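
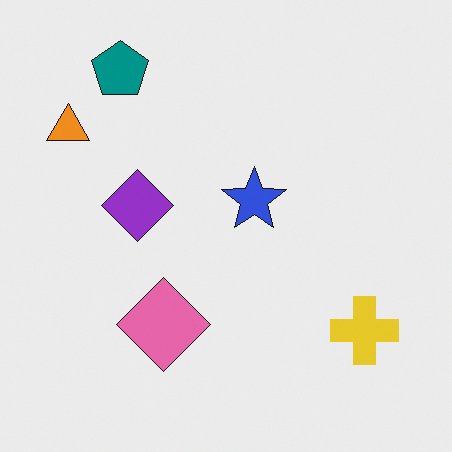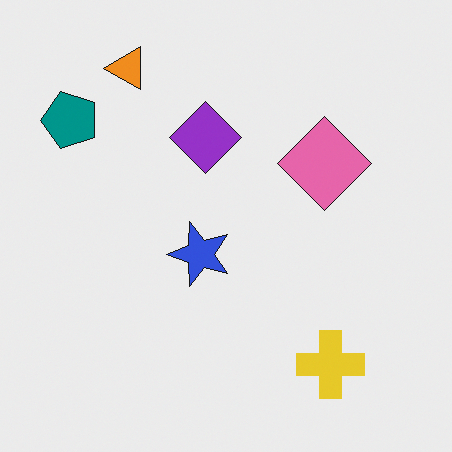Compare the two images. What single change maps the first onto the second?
The second image is the first transposed (reflected across the top-left ↔ bottom-right diagonal).

Shapes have swapped their row and column positions — what was in the top-right is now in the bottom-left — a diagonal reflection.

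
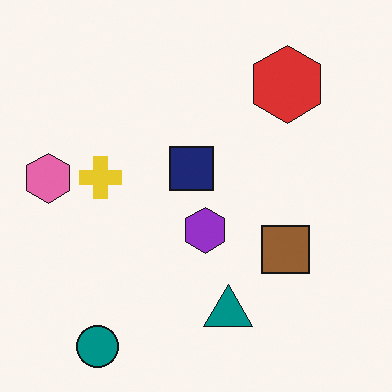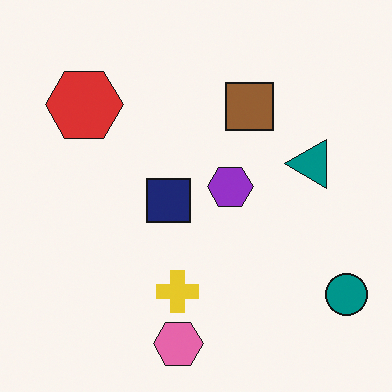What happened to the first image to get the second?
This is the original image rotated 90° counter-clockwise.

The teal circle sits in the bottom-left of the first image and the bottom-right of the second — consistent with a whole-image 90° counter-clockwise rotation.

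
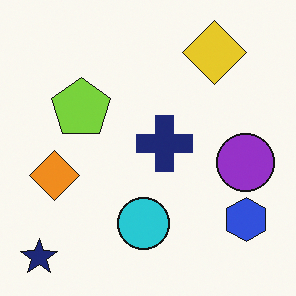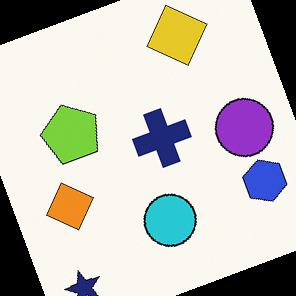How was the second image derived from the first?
The transformation is: rotated counter-clockwise by a moderate amount.

Every shape is tilted by the same angle and the image corners show triangular fill wedges — a whole-image rotation by a non-right angle.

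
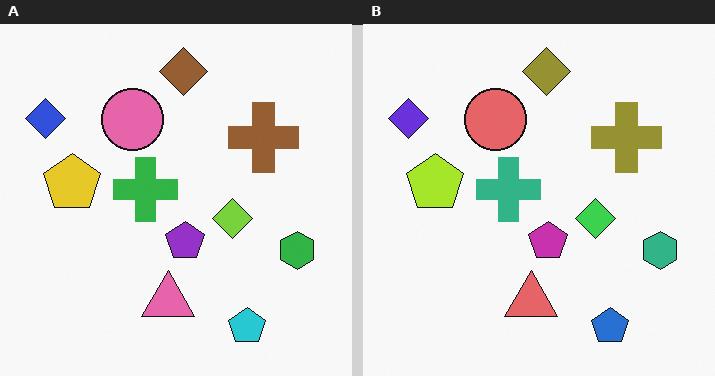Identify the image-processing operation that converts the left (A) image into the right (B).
This is the original image hue-shifted slightly.

Every shape's color has rotated by the same amount around the hue wheel — a uniform hue shift.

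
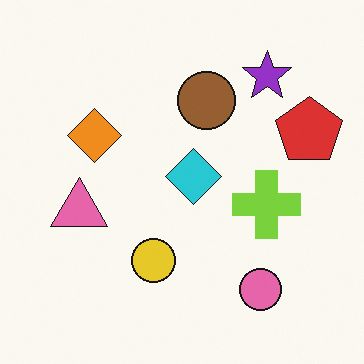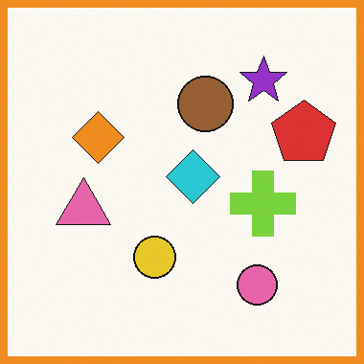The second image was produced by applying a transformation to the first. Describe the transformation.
Framed with a orange border.

A solid orange frame runs around the edge of the second image, with the content slightly shrunk inside it.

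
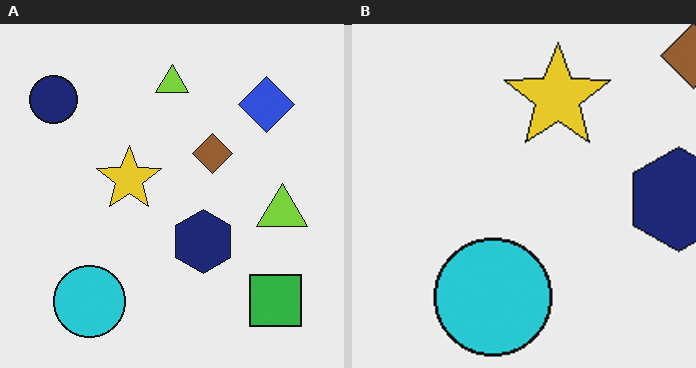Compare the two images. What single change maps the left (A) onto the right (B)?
It was cropped tightly and scaled back up.

The visible shapes are larger and the field of view is narrower; shapes near the original edges may be partly or wholly outside the frame — a crop-and-rescale.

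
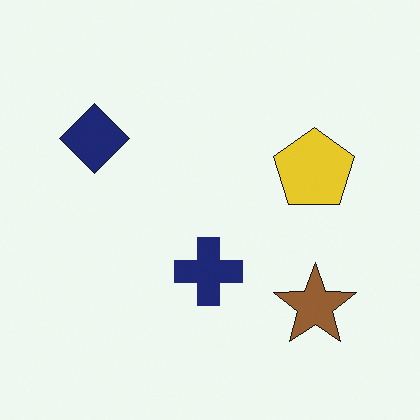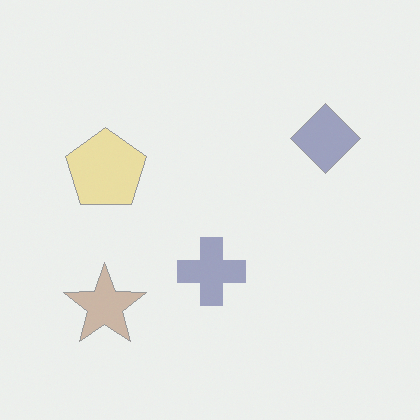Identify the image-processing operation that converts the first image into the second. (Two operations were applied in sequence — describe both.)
The second image is the first flipped horizontally (left ↔ right), then washed out (contrast reduced).

The navy diamond is in the top-left of the first image and the top-right of the second — shapes on opposite sides of the vertical midline have swapped in a mirror flip. Tones are pushed toward mid-grey across the whole image — a global contrast change.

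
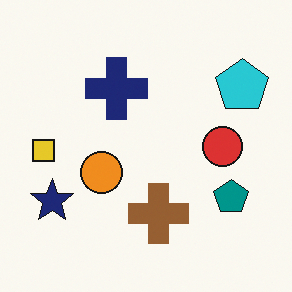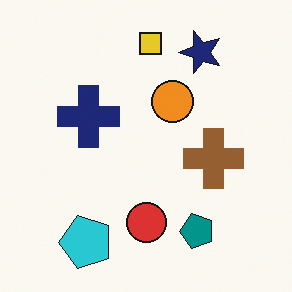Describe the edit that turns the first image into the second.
Transposed (reflected across the top-left ↔ bottom-right diagonal).

Shapes have swapped their row and column positions — what was in the top-right is now in the bottom-left — a diagonal reflection.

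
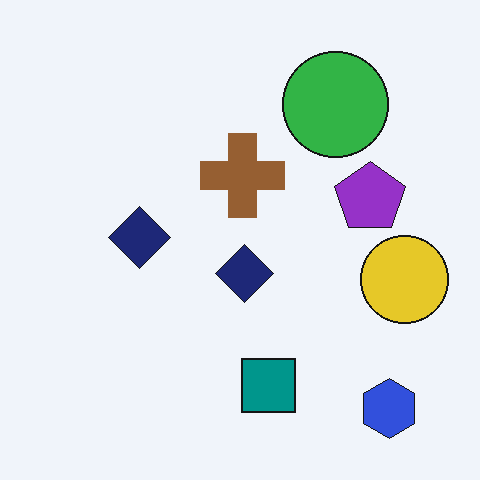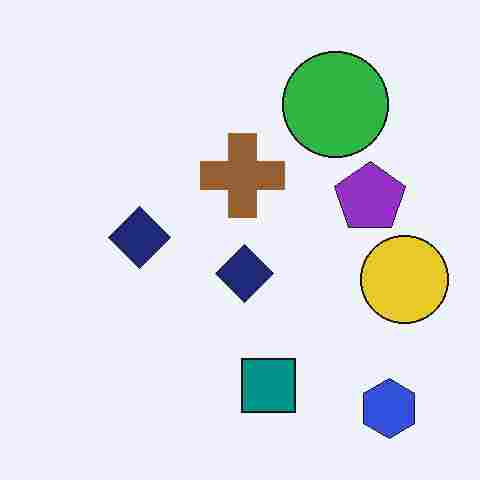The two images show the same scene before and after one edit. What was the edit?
The second image is the first heavily JPEG-compressed with obvious blocking artifacts.

Blocky 8×8 compression artifacts appear around shape edges and the flat background shows ringing — characteristic JPEG degradation.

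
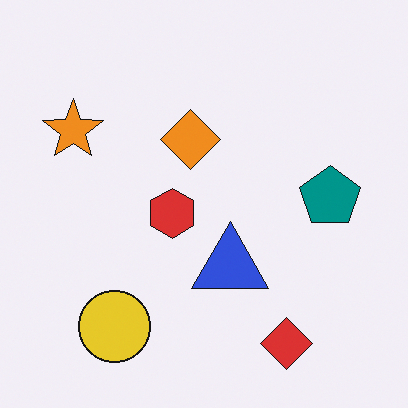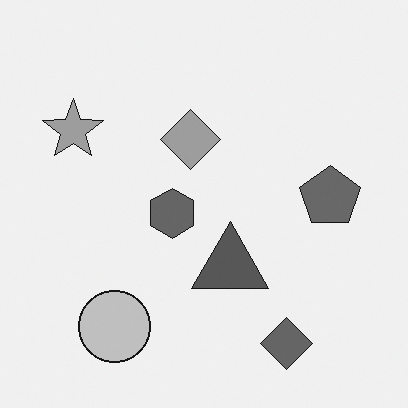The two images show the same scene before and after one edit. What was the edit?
The second image is the first converted to grayscale.

All color is removed — every shape is now a shade of grey.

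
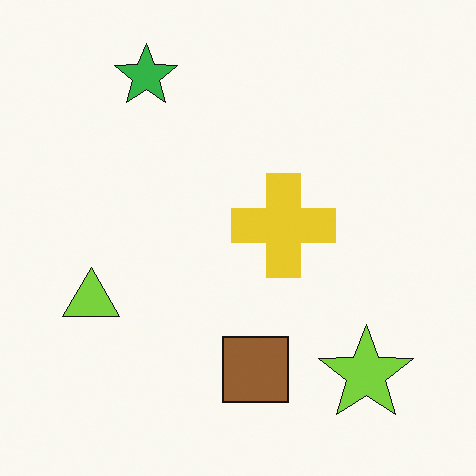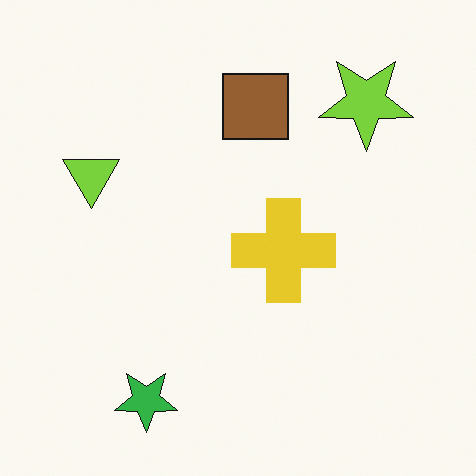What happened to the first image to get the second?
The transformation is: flipped vertically (top ↔ bottom).

The green star is in the top-left of the first image and the bottom-left of the second — shapes on opposite sides of the horizontal midline have swapped in a mirror flip.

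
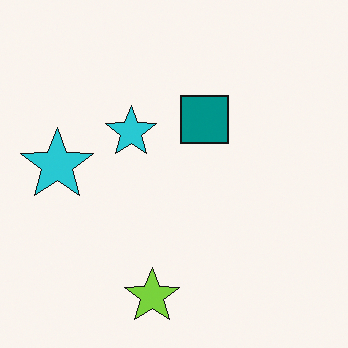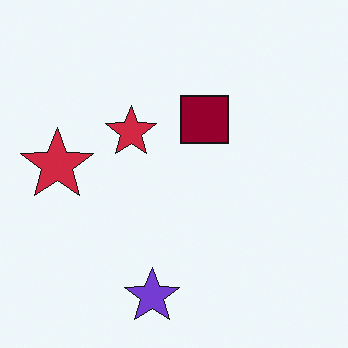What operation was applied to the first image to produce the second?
It was hue-shifted through roughly half the color wheel.

Every shape's color has rotated by the same amount around the hue wheel — a uniform hue shift.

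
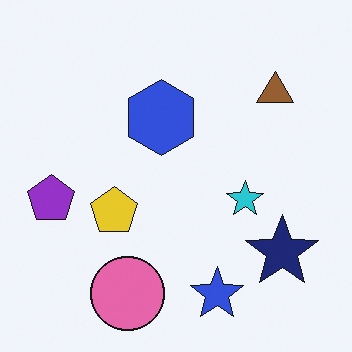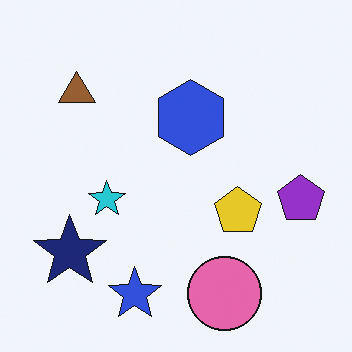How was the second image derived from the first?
The second image is the first flipped horizontally (left ↔ right).

The purple pentagon is in the left of the first image and the right of the second — shapes on opposite sides of the vertical midline have swapped in a mirror flip.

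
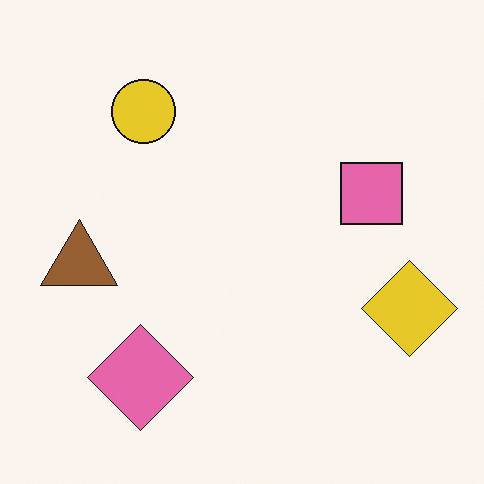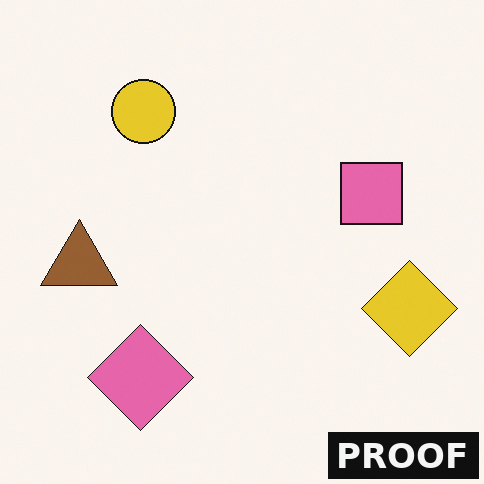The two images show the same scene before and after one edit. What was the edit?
Watermarked with the text "PROOF" in the lower-right corner.

A dark label reading "PROOF" appears in the lower-right corner.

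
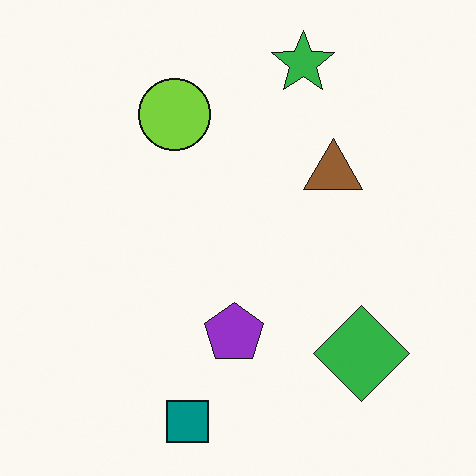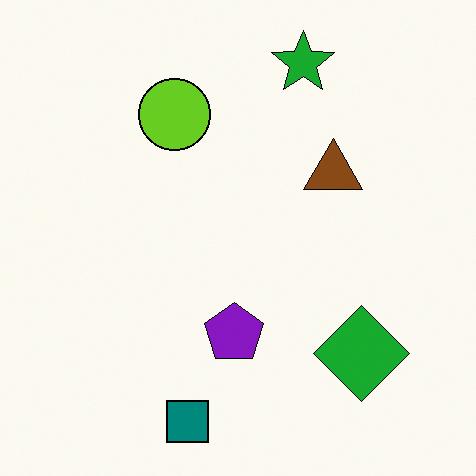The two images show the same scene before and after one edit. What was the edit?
It was given slightly increased contrast.

Tones are pushed away from mid-grey across the whole image — a global contrast change.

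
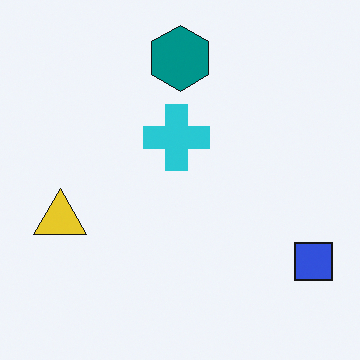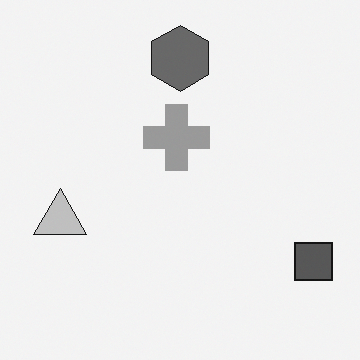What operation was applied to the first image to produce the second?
The transformation is: converted to grayscale.

All color is removed — every shape is now a shade of grey.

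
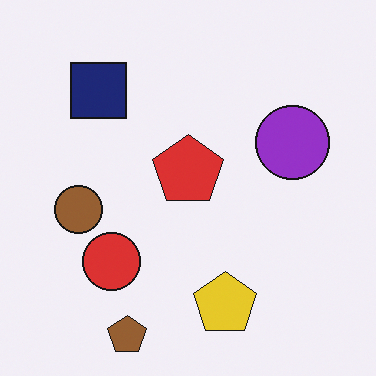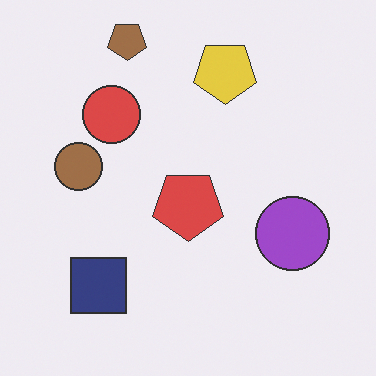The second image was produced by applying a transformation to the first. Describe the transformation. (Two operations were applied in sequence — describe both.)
Flipped vertically (top ↔ bottom), then given slightly reduced contrast.

The brown pentagon is in the bottom of the first image and the top of the second — shapes on opposite sides of the horizontal midline have swapped in a mirror flip. Tones are pushed toward mid-grey across the whole image — a global contrast change.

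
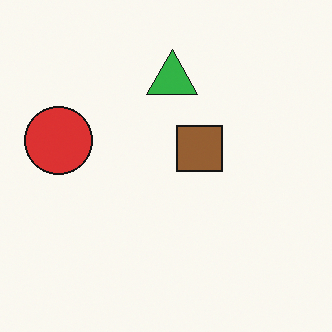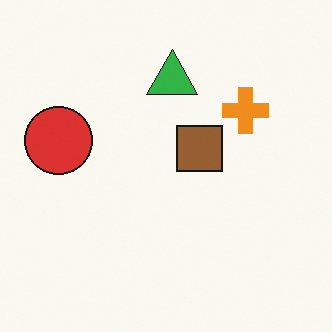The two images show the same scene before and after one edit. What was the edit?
It was overlaid with an additional orange cross.

An orange cross appears in the second image that is absent from the first.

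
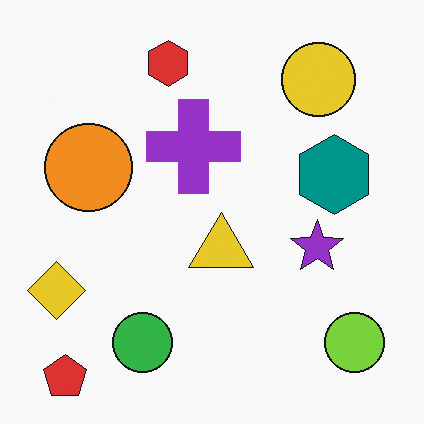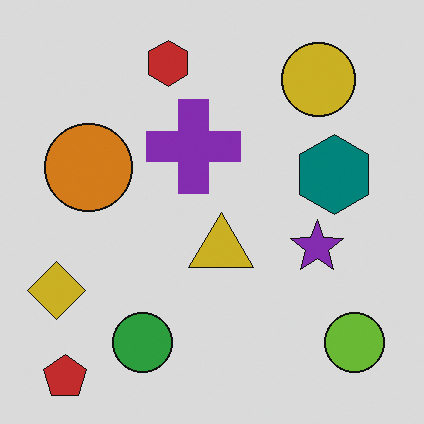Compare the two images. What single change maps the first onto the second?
Slightly darkened.

Every pixel — background and shapes alike — is uniformly darkened.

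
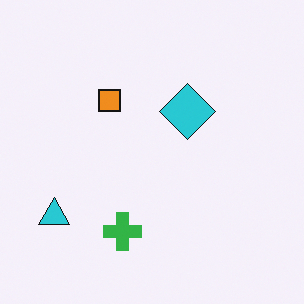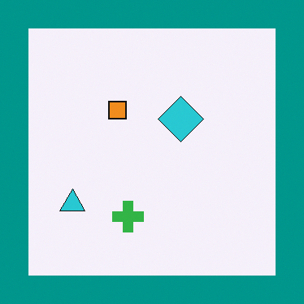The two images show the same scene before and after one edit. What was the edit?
Framed with a teal border.

A solid teal frame runs around the edge of the second image, with the content slightly shrunk inside it.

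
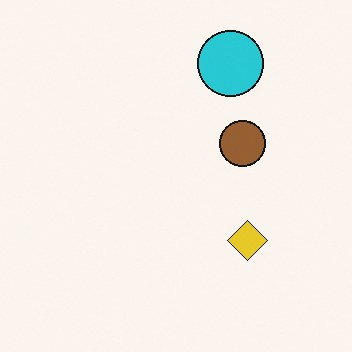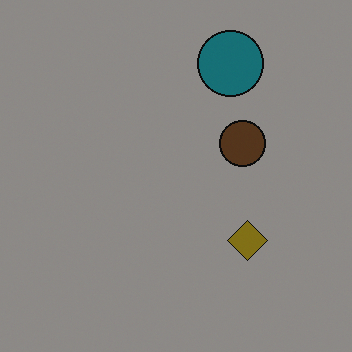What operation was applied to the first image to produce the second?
The image was darkened a lot.

Every pixel — background and shapes alike — is uniformly darkened.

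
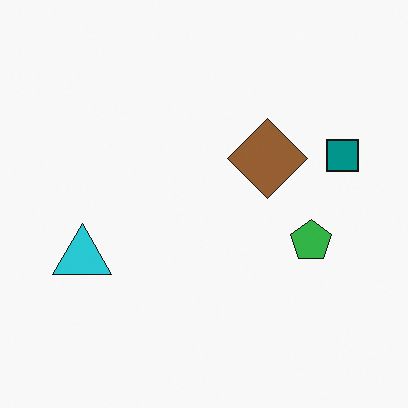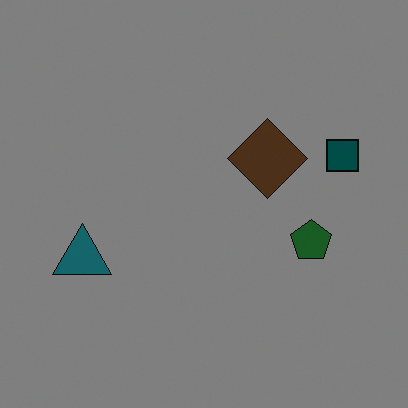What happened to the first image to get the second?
Darkened a lot.

Every pixel — background and shapes alike — is uniformly darkened.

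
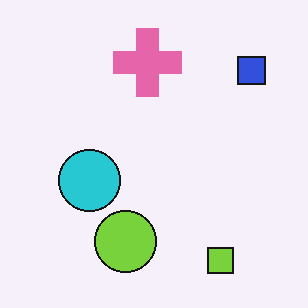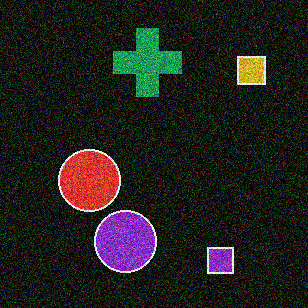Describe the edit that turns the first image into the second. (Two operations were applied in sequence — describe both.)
The second image is the first color-inverted (negative), then degraded with strong gaussian noise.

The light background has become dark and every shape's color is its complement — a photographic negative. Random speckle covers the whole image, including the flat background.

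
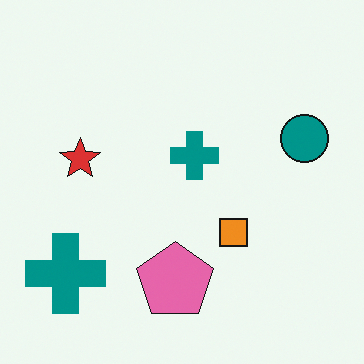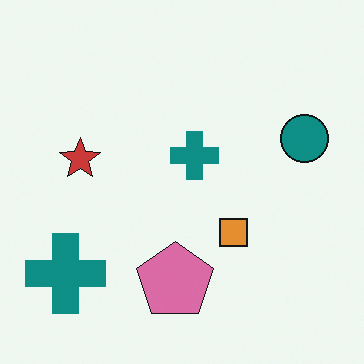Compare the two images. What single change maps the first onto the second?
The image was slightly desaturated.

All colors are more muted and greyish — a global saturation change.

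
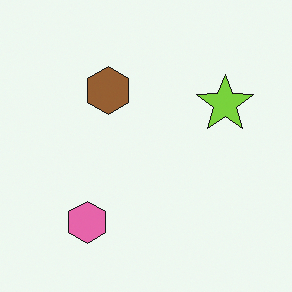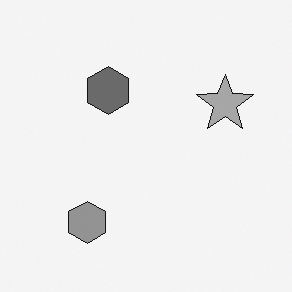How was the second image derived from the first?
The image was converted to grayscale.

All color is removed — every shape is now a shade of grey.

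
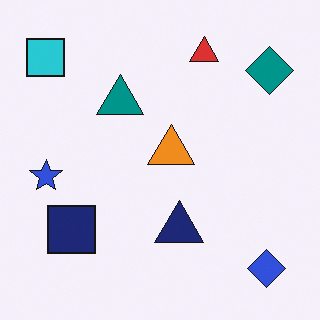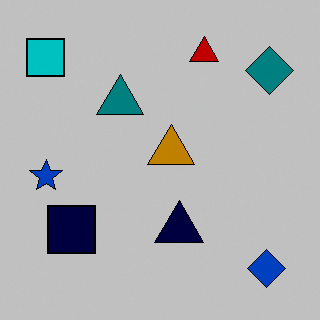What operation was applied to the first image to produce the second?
The second image is the first heavily posterized to just a handful of flat colors.

Each flat color has snapped to a coarser quantized level — most visibly, the near-white background has dropped to a flat grey.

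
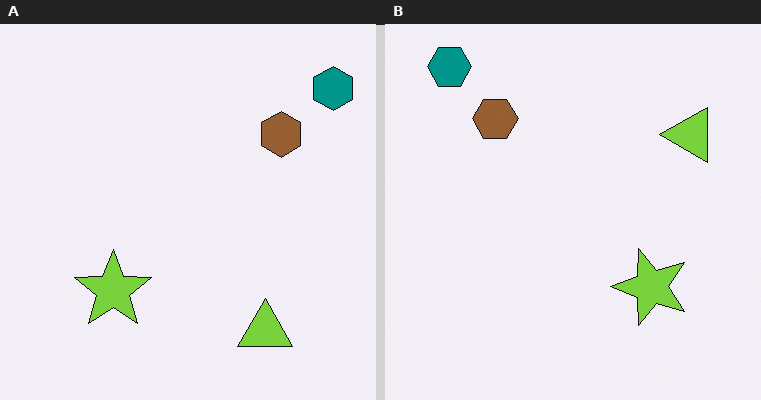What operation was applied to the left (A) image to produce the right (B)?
The transformation is: rotated 90° counter-clockwise.

The teal hexagon sits in the top-right of the left (A) image and the top-left of the right (B) — consistent with a whole-image 90° counter-clockwise rotation.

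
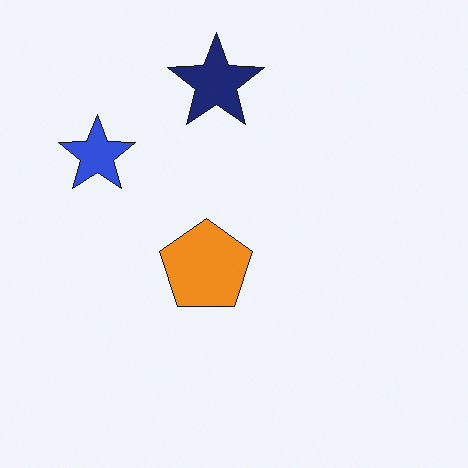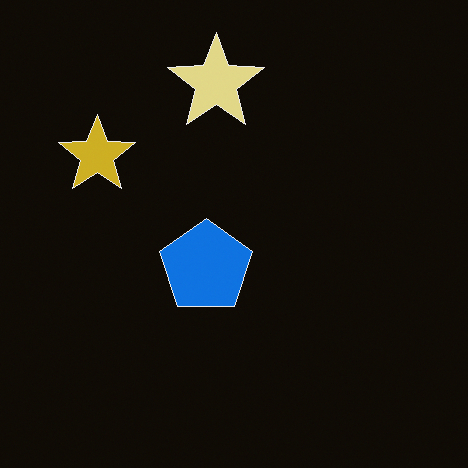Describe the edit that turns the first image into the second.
The image was color-inverted (negative).

The light background has become dark and every shape's color is its complement — a photographic negative.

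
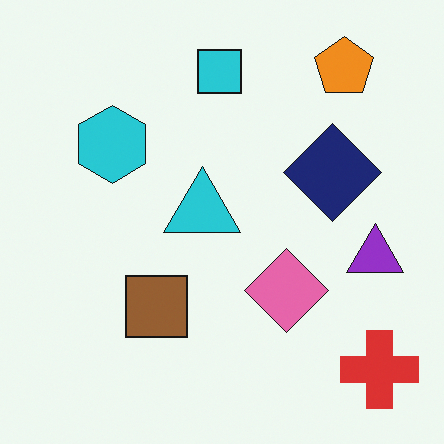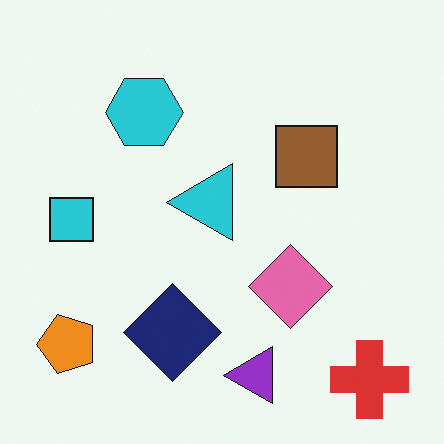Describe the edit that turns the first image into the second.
Transposed (reflected across the top-left ↔ bottom-right diagonal).

Shapes have swapped their row and column positions — what was in the top-right is now in the bottom-left — a diagonal reflection.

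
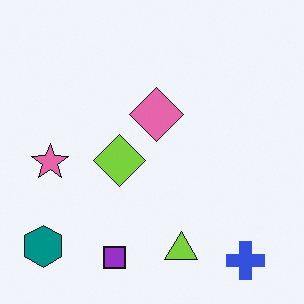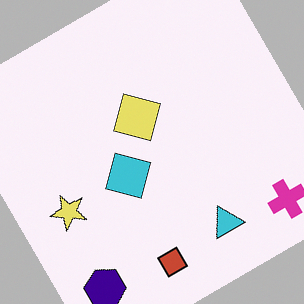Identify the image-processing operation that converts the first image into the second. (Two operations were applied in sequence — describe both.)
Hue-shifted by a moderate amount, then rotated counter-clockwise by a large amount — several tens of degrees.

Every shape's color has rotated by the same amount around the hue wheel — a uniform hue shift. Every shape is tilted by the same angle and the image corners show triangular fill wedges — a whole-image rotation by a non-right angle.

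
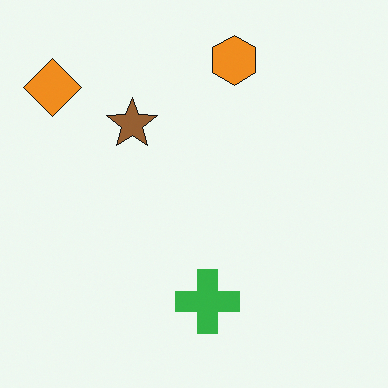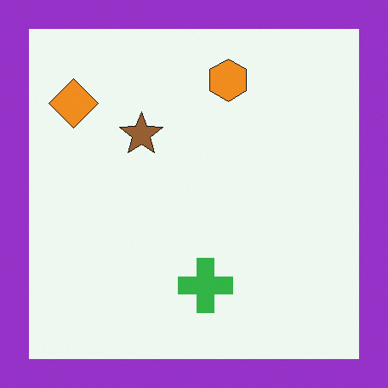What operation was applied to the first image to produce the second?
The transformation is: framed with a purple border.

A solid purple frame runs around the edge of the second image, with the content slightly shrunk inside it.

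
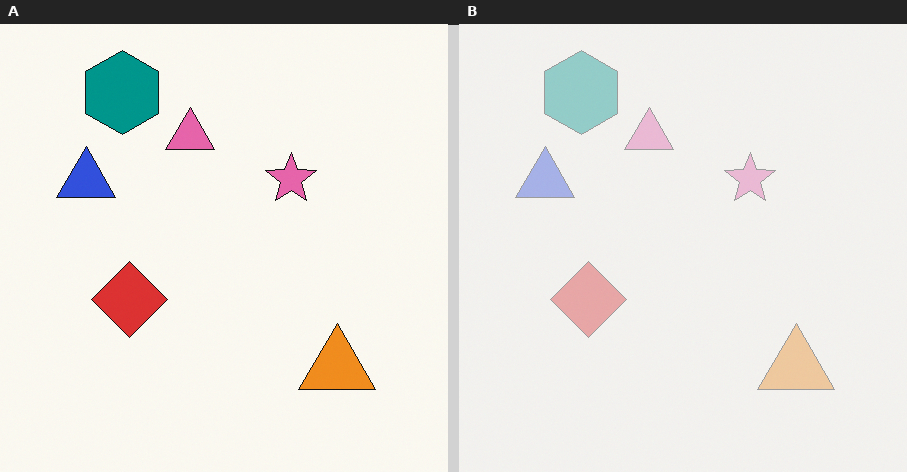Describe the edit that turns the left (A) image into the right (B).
The right (B) image is the left (A) given much lower contrast.

Tones are pushed toward mid-grey across the whole image — a global contrast change.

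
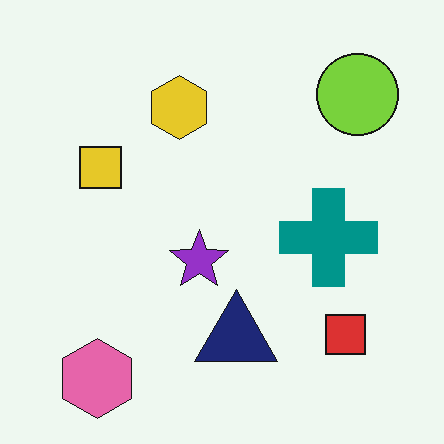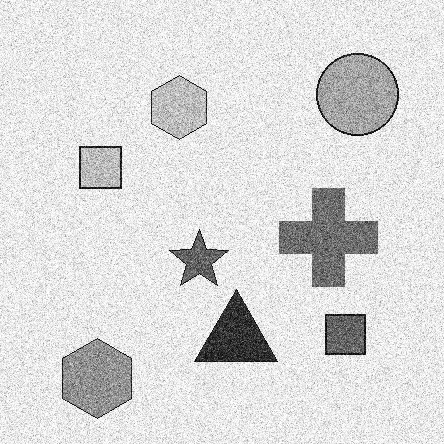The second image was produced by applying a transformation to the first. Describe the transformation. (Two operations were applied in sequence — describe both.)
This is the original image degraded with heavy additive noise, then converted to grayscale.

Random speckle covers the whole image, including the flat background. All color is removed — every shape is now a shade of grey.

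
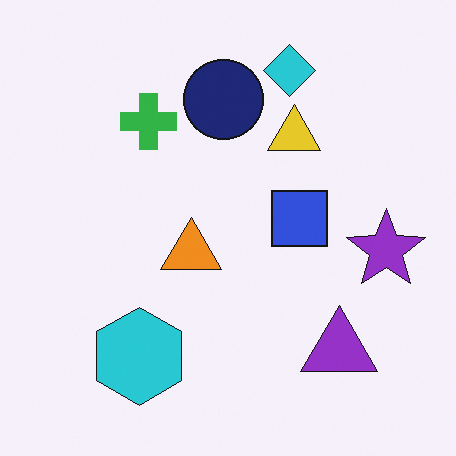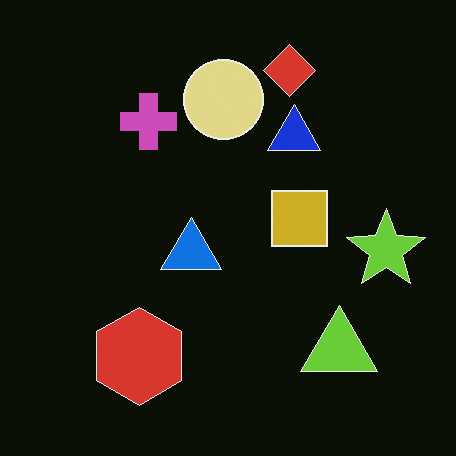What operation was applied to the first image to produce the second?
This is the original image color-inverted (negative).

The light background has become dark and every shape's color is its complement — a photographic negative.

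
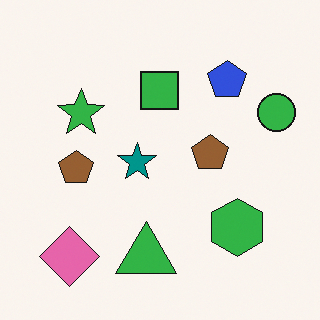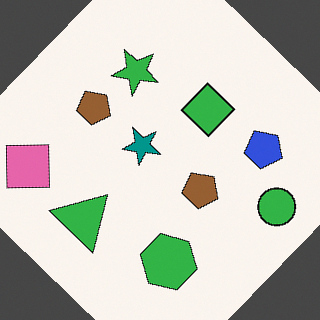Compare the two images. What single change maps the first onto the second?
It was rotated clockwise by a large amount — several tens of degrees.

Every shape is tilted by the same angle and the image corners show triangular fill wedges — a whole-image rotation by a non-right angle.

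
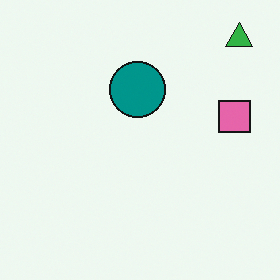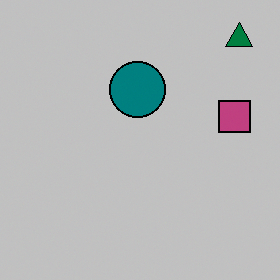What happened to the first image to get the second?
The image was aggressively posterized.

Each flat color has snapped to a coarser quantized level — most visibly, the near-white background has dropped to a flat grey.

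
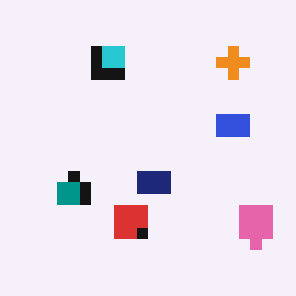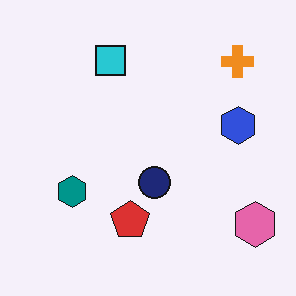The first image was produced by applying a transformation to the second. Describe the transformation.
Heavily pixelated into large blocks.

Shapes are reduced to large square blocks; fine edges and outlines are lost — a downscale-then-upscale (mosaic) effect.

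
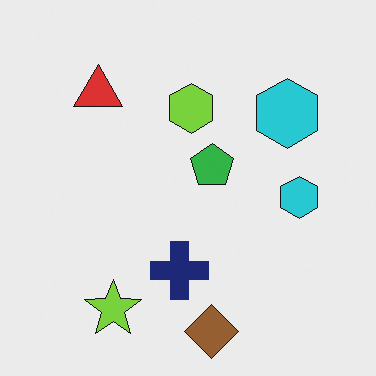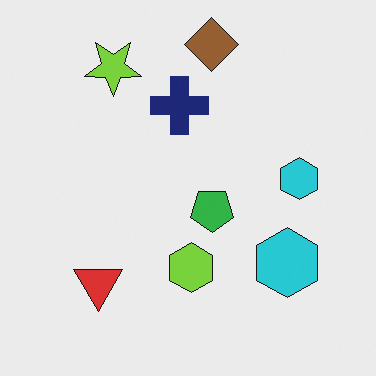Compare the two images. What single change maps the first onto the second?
This is the original image flipped vertically (top ↔ bottom).

The brown diamond is in the bottom of the first image and the top of the second — shapes on opposite sides of the horizontal midline have swapped in a mirror flip.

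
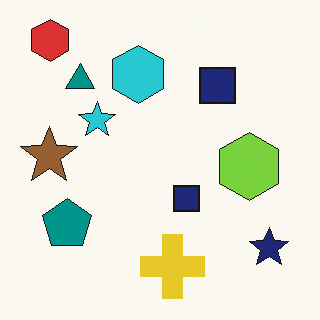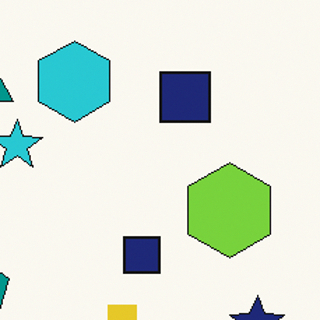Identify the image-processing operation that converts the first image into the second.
The transformation is: cropped to a modestly smaller region and rescaled.

The visible shapes are larger and the field of view is narrower; shapes near the original edges may be partly or wholly outside the frame — a crop-and-rescale.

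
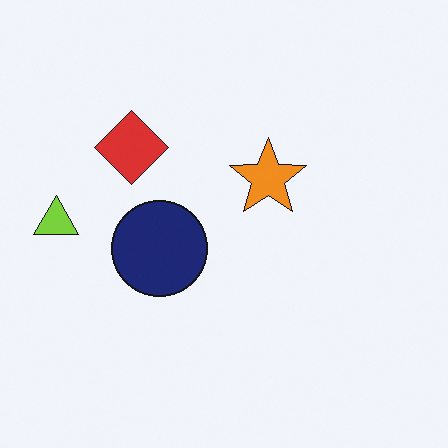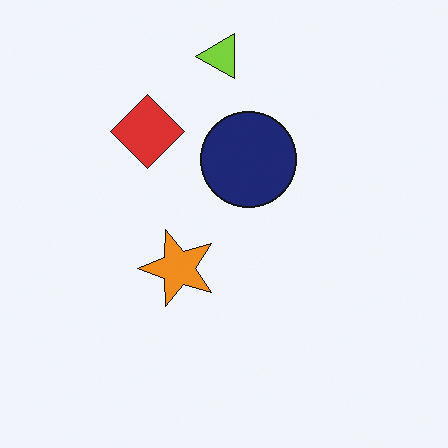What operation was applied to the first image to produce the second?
Transposed (reflected across the top-left ↔ bottom-right diagonal).

Shapes have swapped their row and column positions — what was in the top-right is now in the bottom-left — a diagonal reflection.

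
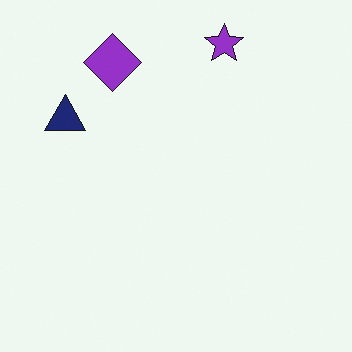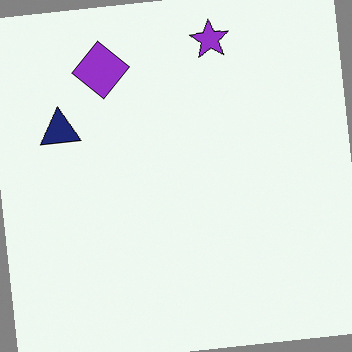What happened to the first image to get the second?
The second image is the first rotated counter-clockwise by a small amount.

Every shape is tilted by the same angle and the image corners show triangular fill wedges — a whole-image rotation by a non-right angle.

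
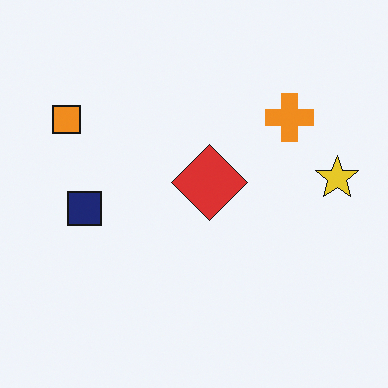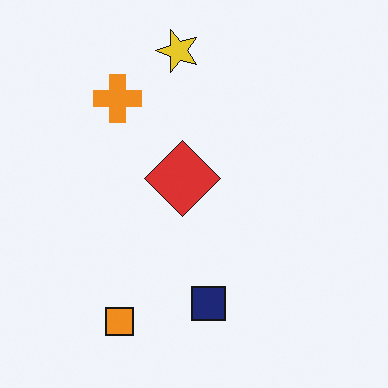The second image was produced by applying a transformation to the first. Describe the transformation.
This is the original image rotated 90° counter-clockwise.

The orange square sits in the top-left of the first image and the bottom-left of the second — consistent with a whole-image 90° counter-clockwise rotation.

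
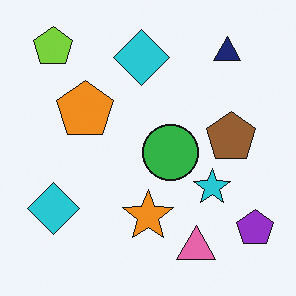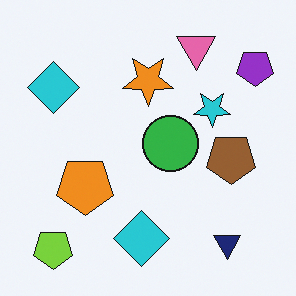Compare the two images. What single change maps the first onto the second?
The transformation is: flipped vertically (top ↔ bottom).

The lime pentagon is in the top-left of the first image and the bottom-left of the second — shapes on opposite sides of the horizontal midline have swapped in a mirror flip.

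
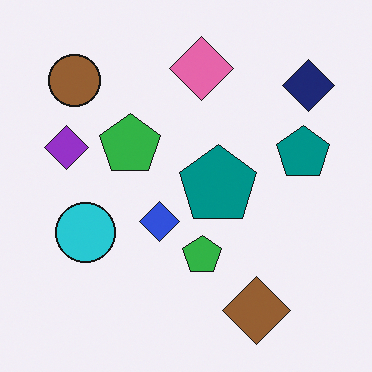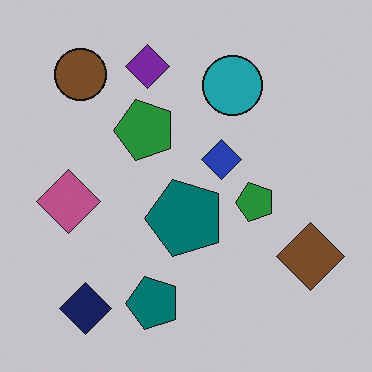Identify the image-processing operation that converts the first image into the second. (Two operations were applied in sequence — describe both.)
The second image is the first darkened a little, then transposed (reflected across the top-left ↔ bottom-right diagonal).

Every pixel — background and shapes alike — is uniformly darkened. Shapes have swapped their row and column positions — what was in the top-right is now in the bottom-left — a diagonal reflection.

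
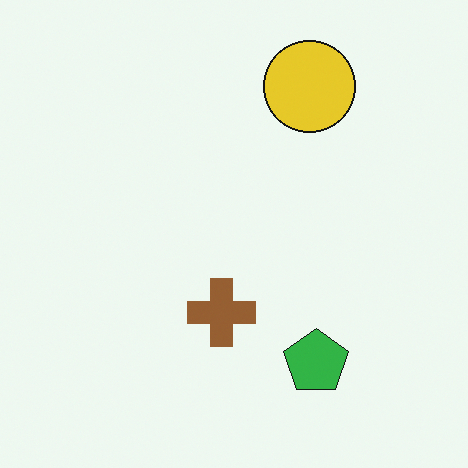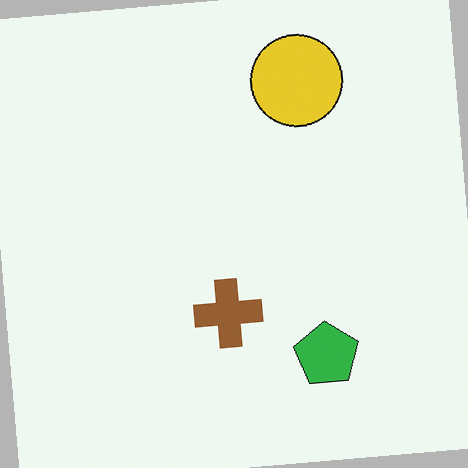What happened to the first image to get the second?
This is the original image rotated counter-clockwise by a slight angle.

Every shape is tilted by the same angle and the image corners show triangular fill wedges — a whole-image rotation by a non-right angle.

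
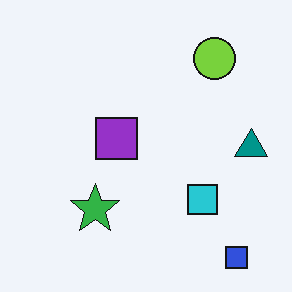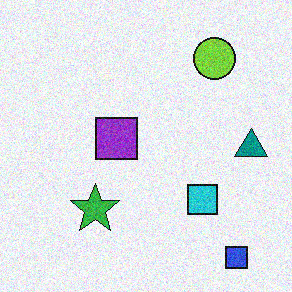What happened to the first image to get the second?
The second image is the first degraded with visible gaussian noise.

Random speckle covers the whole image, including the flat background.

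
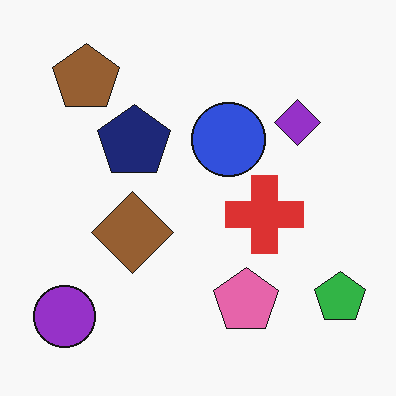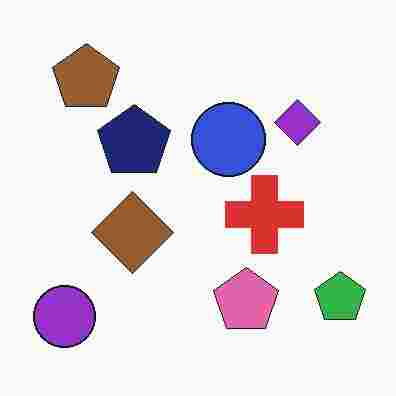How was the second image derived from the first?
It was heavily JPEG-compressed with obvious blocking artifacts.

Blocky 8×8 compression artifacts appear around shape edges and the flat background shows ringing — characteristic JPEG degradation.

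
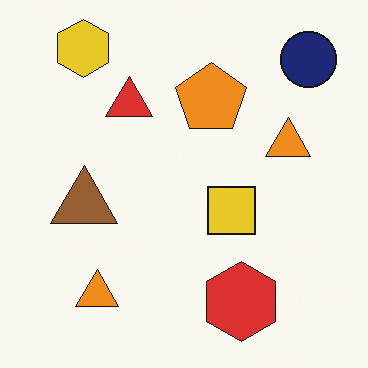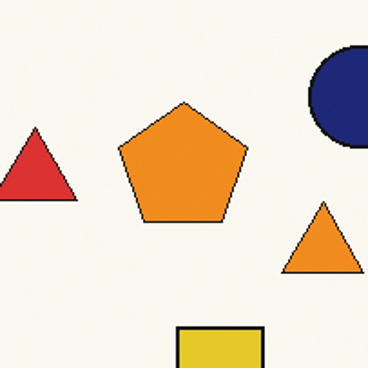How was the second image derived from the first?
Cropped tightly and scaled back up.

The visible shapes are larger and the field of view is narrower; shapes near the original edges may be partly or wholly outside the frame — a crop-and-rescale.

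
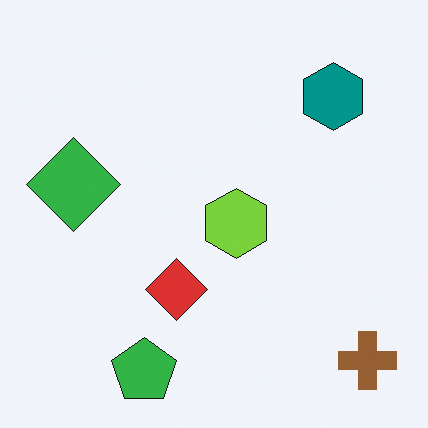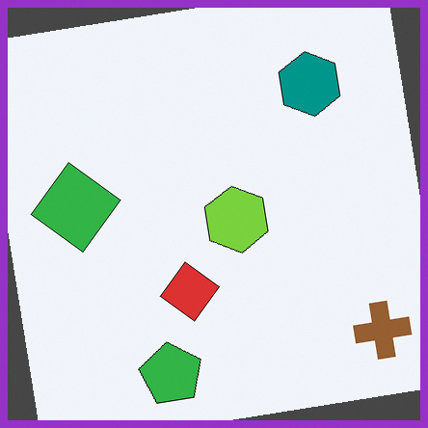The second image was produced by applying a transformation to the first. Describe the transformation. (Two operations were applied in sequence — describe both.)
Rotated counter-clockwise by a slight angle, then framed with a purple border.

Every shape is tilted by the same angle and the image corners show triangular fill wedges — a whole-image rotation by a non-right angle. A solid purple frame runs around the edge of the second image, with the content slightly shrunk inside it.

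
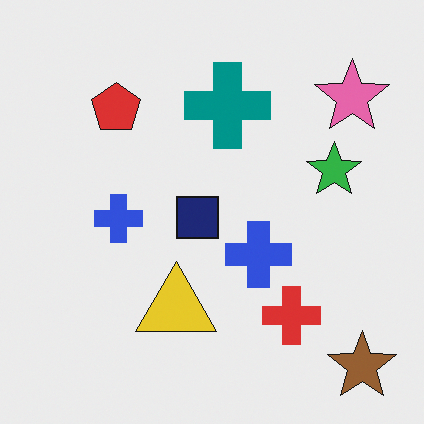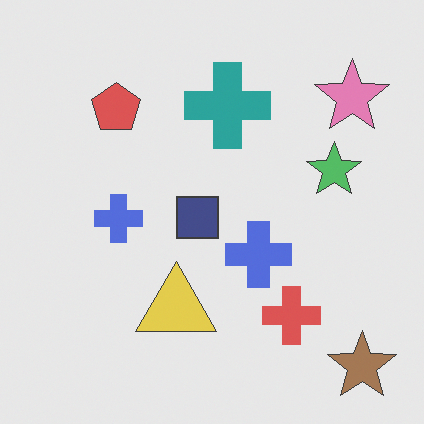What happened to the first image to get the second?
This is the original image given slightly reduced contrast.

Tones are pushed toward mid-grey across the whole image — a global contrast change.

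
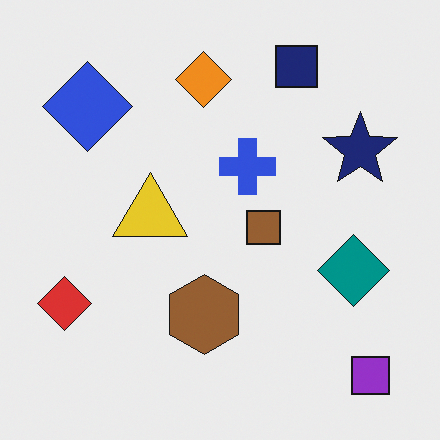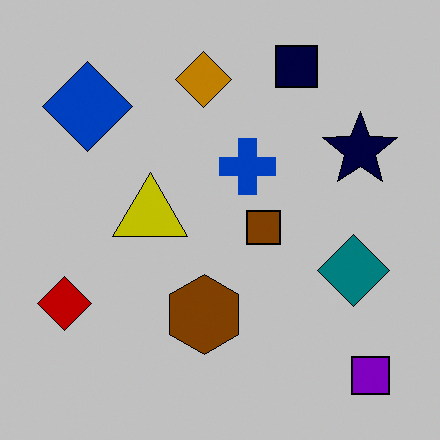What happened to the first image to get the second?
It was aggressively posterized.

Each flat color has snapped to a coarser quantized level — most visibly, the near-white background has dropped to a flat grey.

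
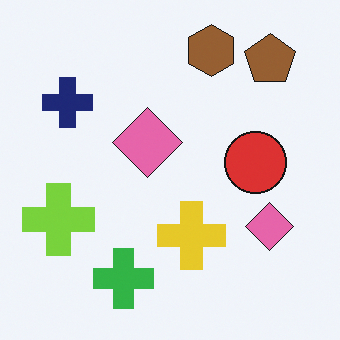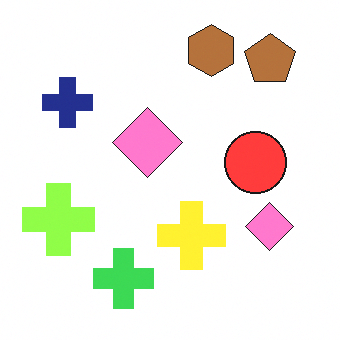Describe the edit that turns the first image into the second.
The image was slightly brightened.

Every pixel — background and shapes alike — is uniformly brightened.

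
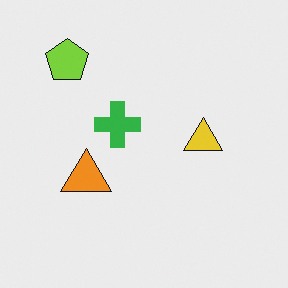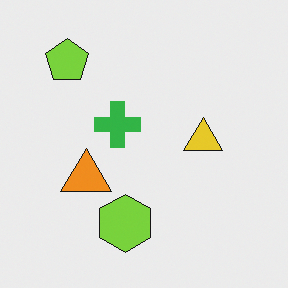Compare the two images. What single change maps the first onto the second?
Overlaid with an additional lime hexagon.

A lime hexagon appears in the second image that is absent from the first.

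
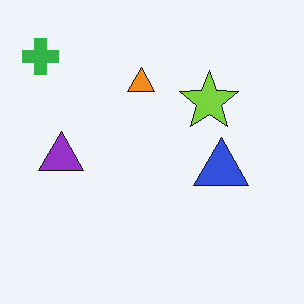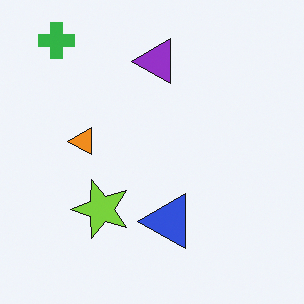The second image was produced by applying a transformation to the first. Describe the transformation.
The second image is the first transposed (reflected across the top-left ↔ bottom-right diagonal).

Shapes have swapped their row and column positions — what was in the top-right is now in the bottom-left — a diagonal reflection.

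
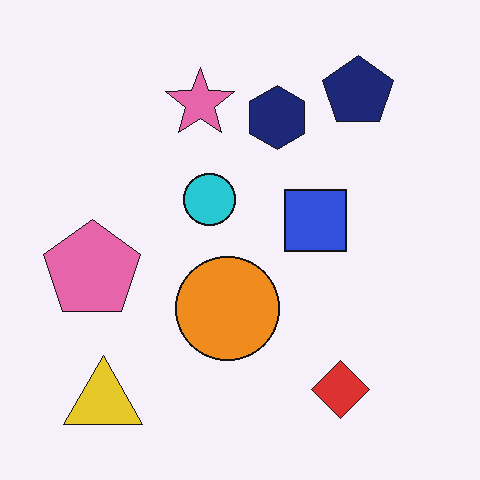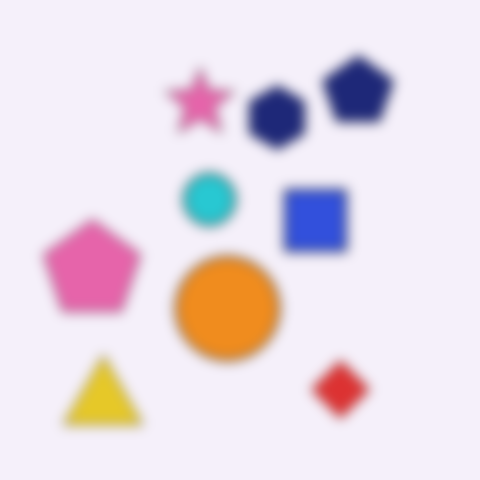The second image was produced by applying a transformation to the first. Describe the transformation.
The image was strongly gaussian-blurred.

Shape edges and outlines are uniformly softened across the whole image.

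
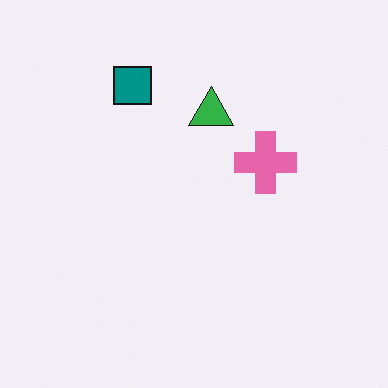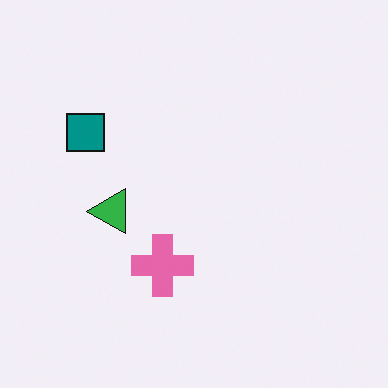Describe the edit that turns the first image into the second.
This is the original image transposed (reflected across the top-left ↔ bottom-right diagonal).

Shapes have swapped their row and column positions — what was in the top-right is now in the bottom-left — a diagonal reflection.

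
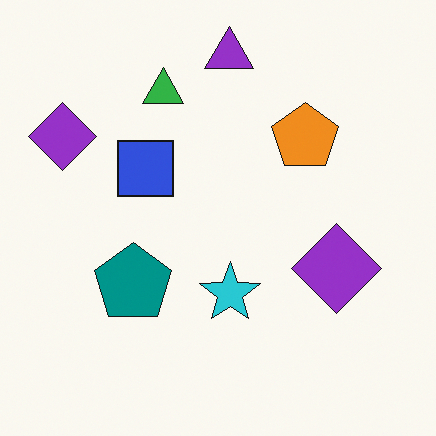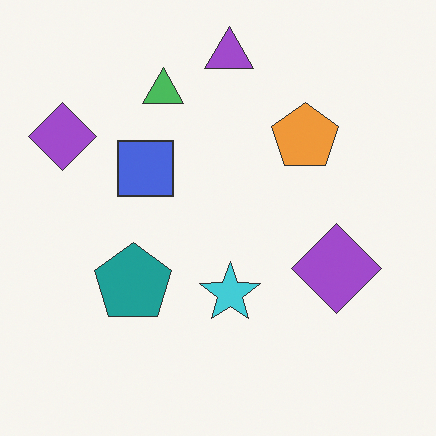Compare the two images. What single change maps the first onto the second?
It was given slightly reduced contrast.

Tones are pushed toward mid-grey across the whole image — a global contrast change.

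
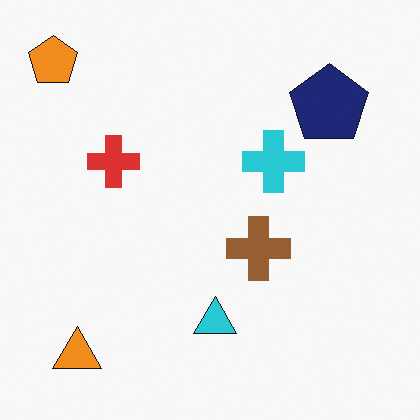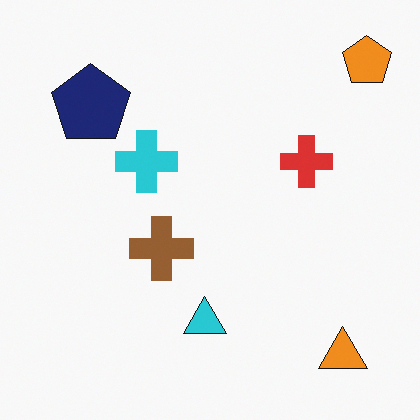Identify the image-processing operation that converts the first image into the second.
This is the original image flipped horizontally (left ↔ right).

The orange pentagon is in the top-left of the first image and the top-right of the second — shapes on opposite sides of the vertical midline have swapped in a mirror flip.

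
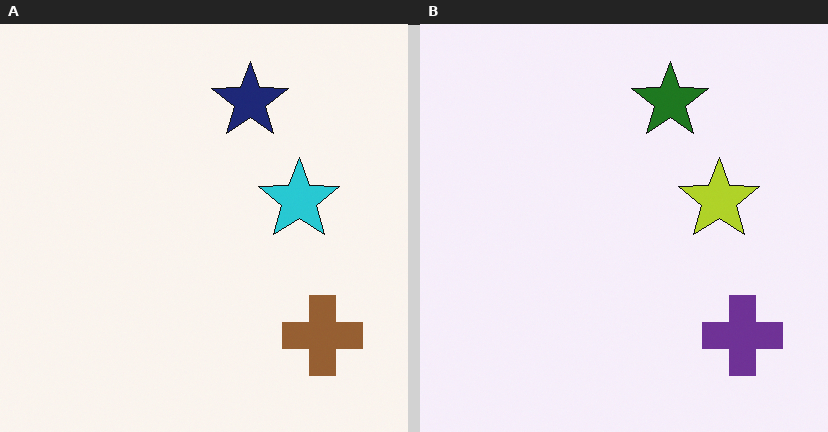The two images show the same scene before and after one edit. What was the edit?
The image was hue-shifted through roughly half the color wheel.

Every shape's color has rotated by the same amount around the hue wheel — a uniform hue shift.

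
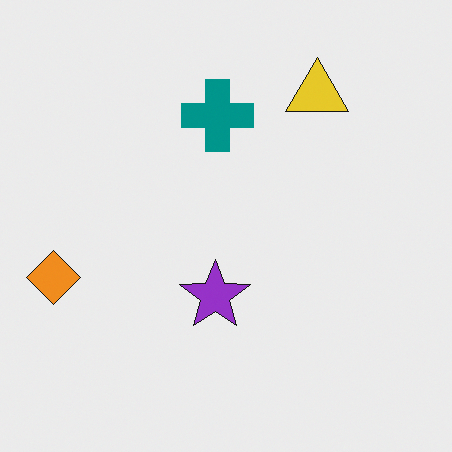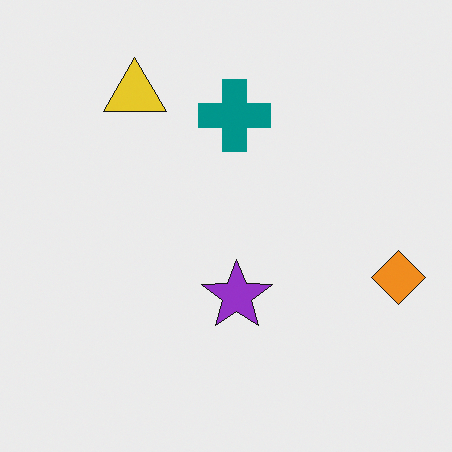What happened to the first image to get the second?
It was flipped horizontally (left ↔ right).

The orange diamond is in the left of the first image and the right of the second — shapes on opposite sides of the vertical midline have swapped in a mirror flip.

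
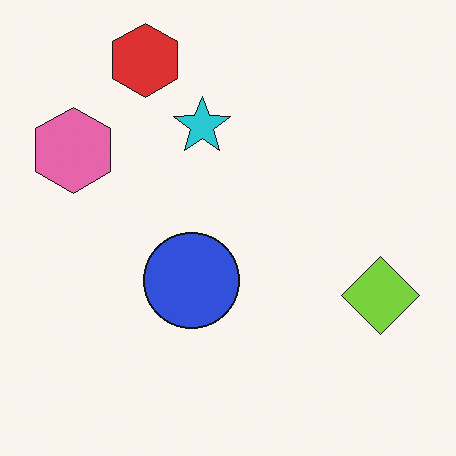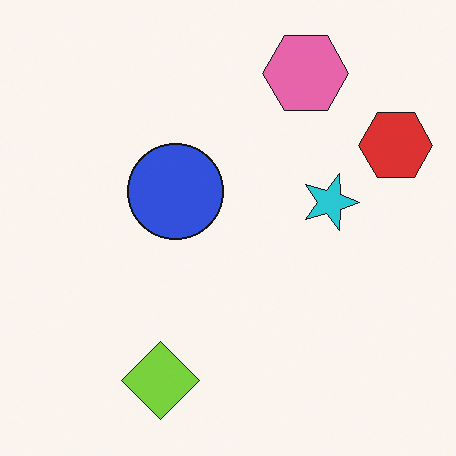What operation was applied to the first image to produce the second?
The image was rotated 90° clockwise.

The red hexagon sits in the top-left of the first image and the top-right of the second — consistent with a whole-image 90° clockwise rotation.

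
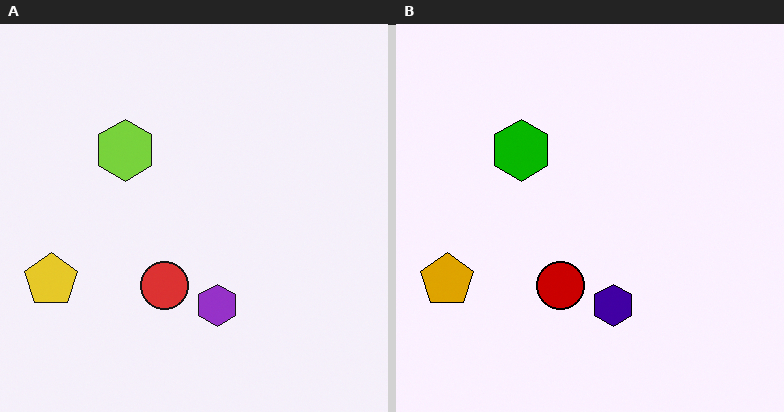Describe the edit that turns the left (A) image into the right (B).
The image was given much higher contrast.

Tones are pushed away from mid-grey across the whole image — a global contrast change.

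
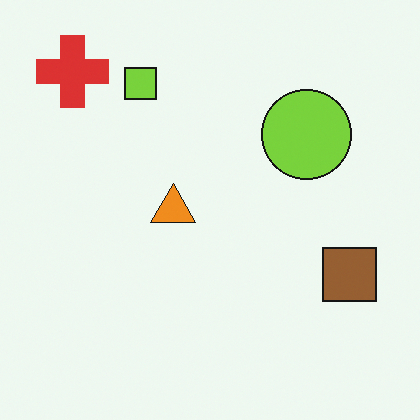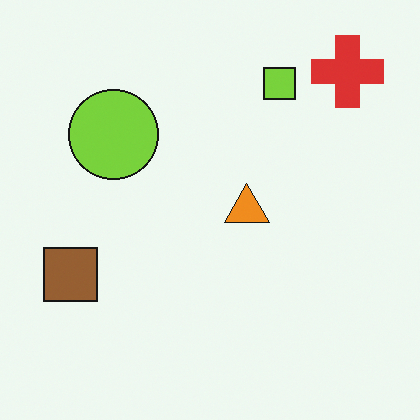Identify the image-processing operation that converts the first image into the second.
Flipped horizontally (left ↔ right).

The brown square is in the right of the first image and the left of the second — shapes on opposite sides of the vertical midline have swapped in a mirror flip.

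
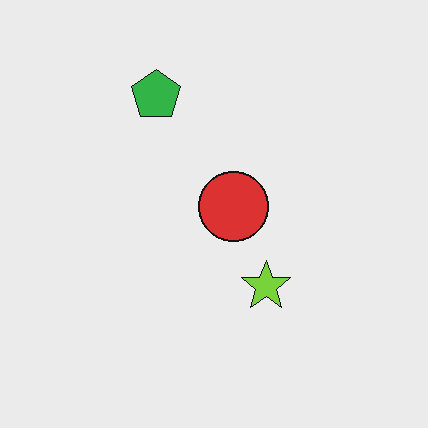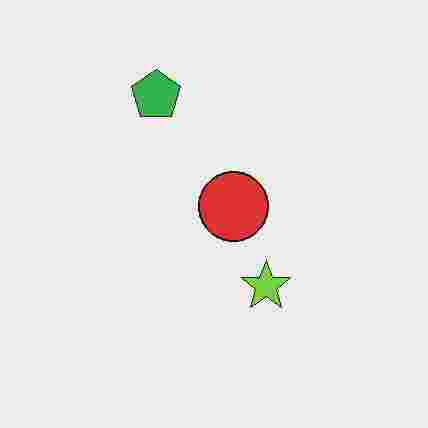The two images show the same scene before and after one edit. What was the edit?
This is the original image degraded with heavy JPEG compression.

Blocky 8×8 compression artifacts appear around shape edges and the flat background shows ringing — characteristic JPEG degradation.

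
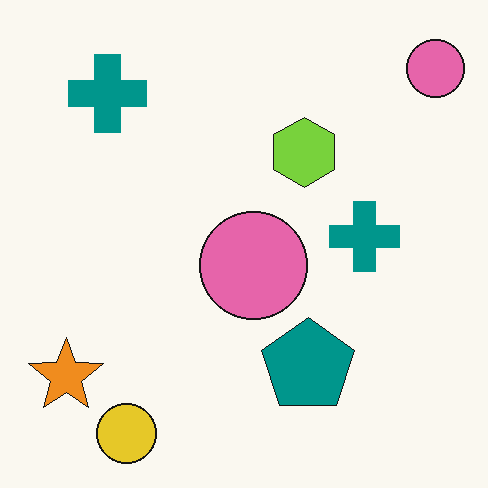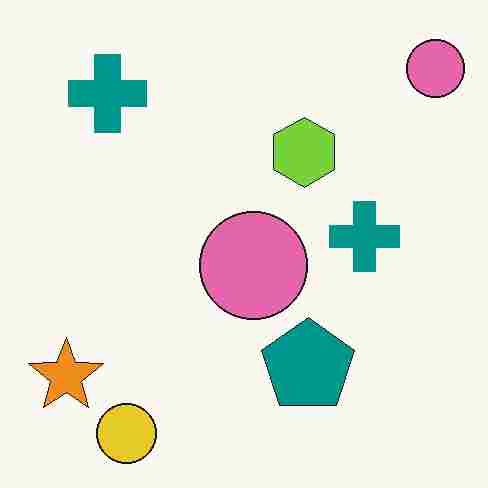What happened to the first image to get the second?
Degraded with heavy JPEG compression.

Blocky 8×8 compression artifacts appear around shape edges and the flat background shows ringing — characteristic JPEG degradation.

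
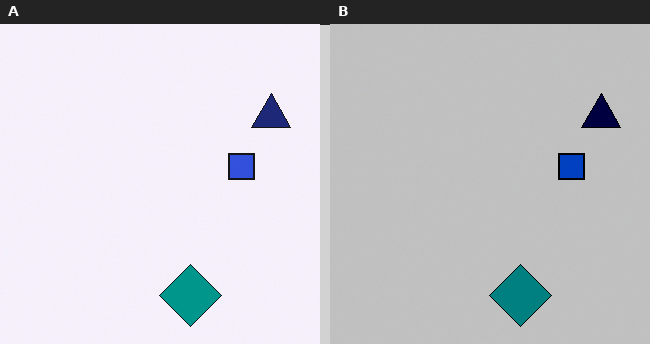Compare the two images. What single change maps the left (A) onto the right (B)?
The right (B) image is the left (A) aggressively posterized.

Each flat color has snapped to a coarser quantized level — most visibly, the near-white background has dropped to a flat grey.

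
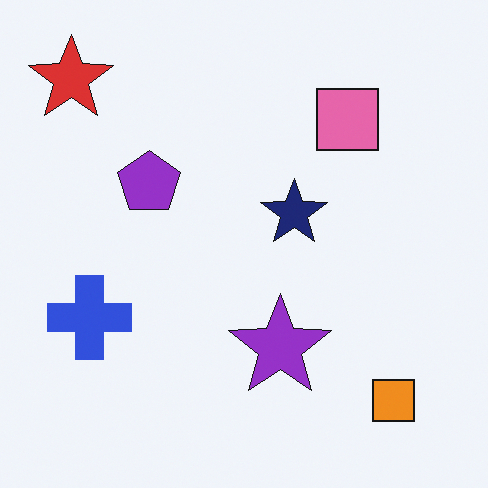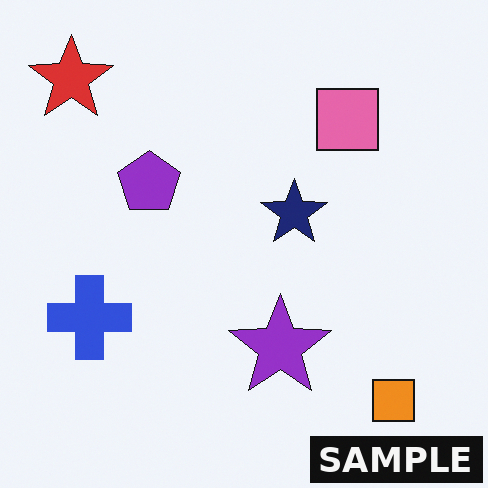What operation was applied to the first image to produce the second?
The second image is the first watermarked with the text "SAMPLE" in the lower-right corner.

A dark label reading "SAMPLE" appears in the lower-right corner.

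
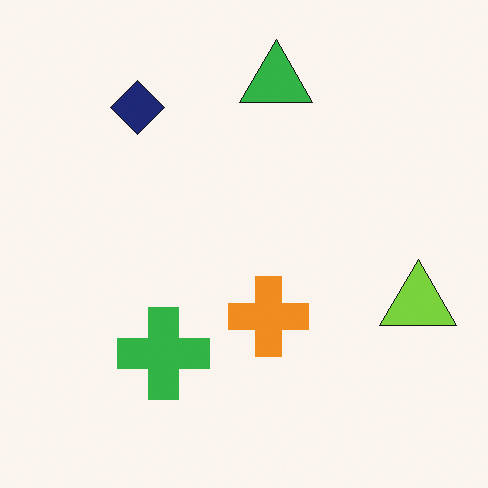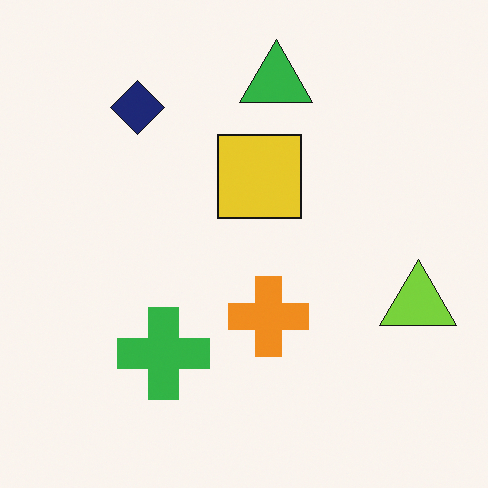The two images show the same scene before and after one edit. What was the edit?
This is the original image overlaid with an additional yellow square.

A yellow square appears in the second image that is absent from the first.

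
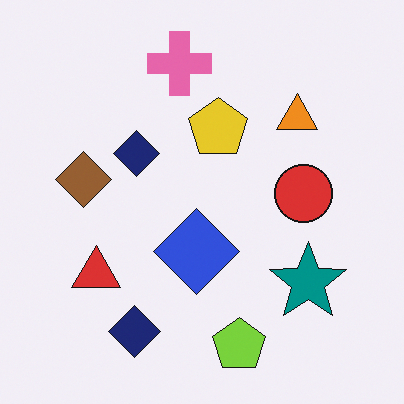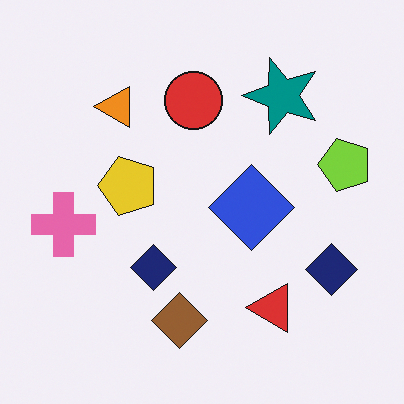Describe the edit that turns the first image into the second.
The image was rotated 90° counter-clockwise.

The lime pentagon sits in the bottom of the first image and the right of the second — consistent with a whole-image 90° counter-clockwise rotation.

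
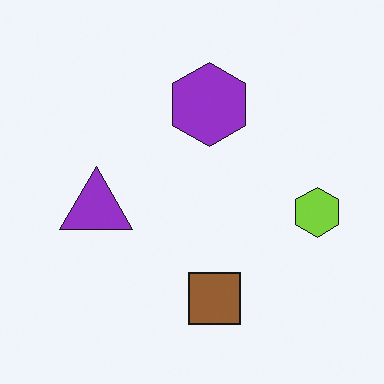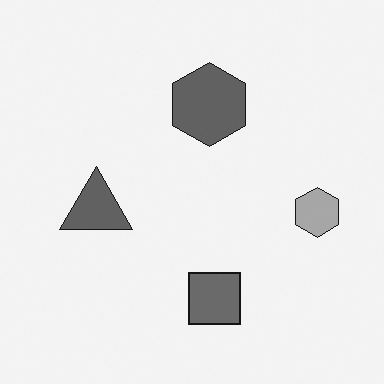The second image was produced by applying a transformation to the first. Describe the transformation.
This is the original image converted to grayscale.

All color is removed — every shape is now a shade of grey.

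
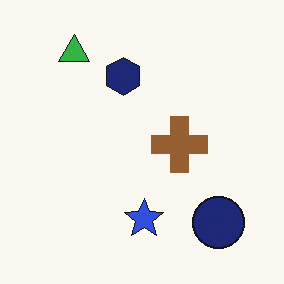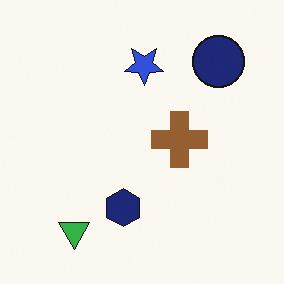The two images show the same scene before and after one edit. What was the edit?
The transformation is: flipped vertically (top ↔ bottom).

The green triangle is in the top-left of the first image and the bottom-left of the second — shapes on opposite sides of the horizontal midline have swapped in a mirror flip.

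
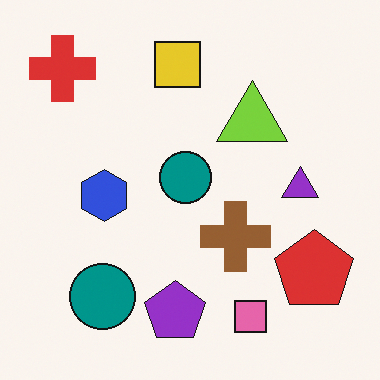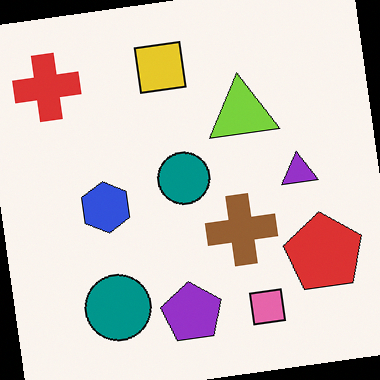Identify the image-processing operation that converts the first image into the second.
The image was rotated counter-clockwise by a small amount.

Every shape is tilted by the same angle and the image corners show triangular fill wedges — a whole-image rotation by a non-right angle.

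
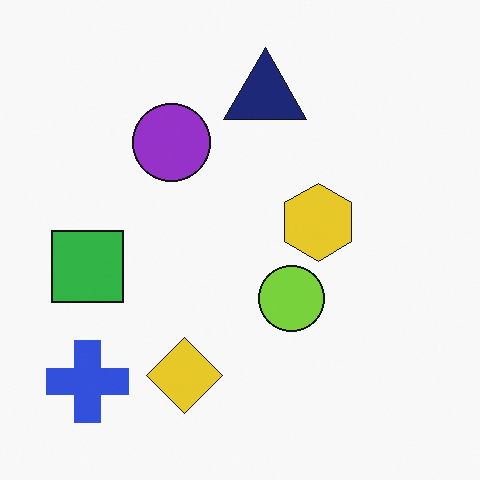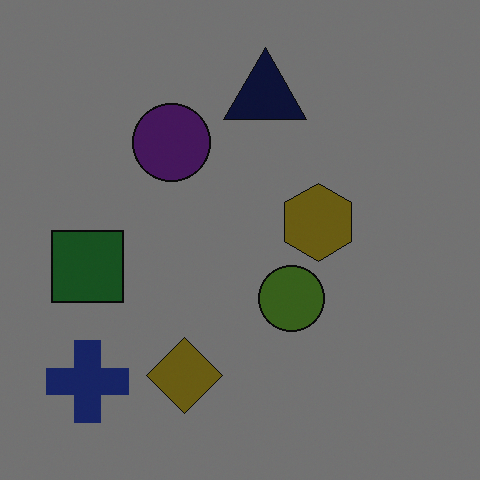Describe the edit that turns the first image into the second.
Substantially darkened.

Every pixel — background and shapes alike — is uniformly darkened.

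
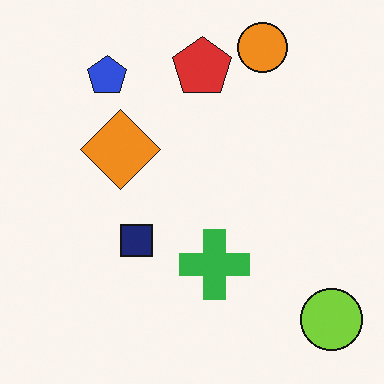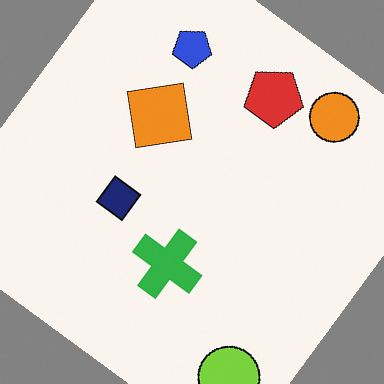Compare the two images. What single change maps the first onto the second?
Rotated clockwise by a large amount — several tens of degrees.

Every shape is tilted by the same angle and the image corners show triangular fill wedges — a whole-image rotation by a non-right angle.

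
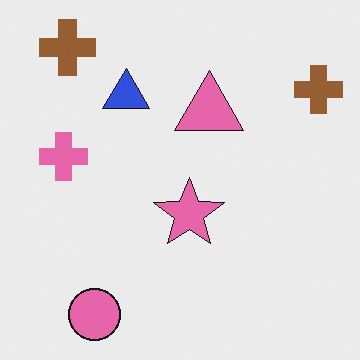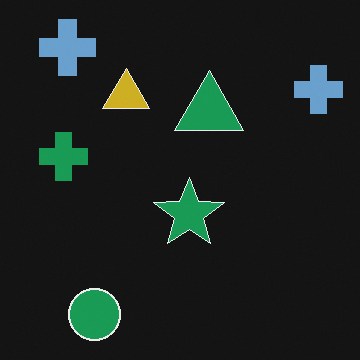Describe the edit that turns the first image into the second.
The transformation is: color-inverted (negative).

The light background has become dark and every shape's color is its complement — a photographic negative.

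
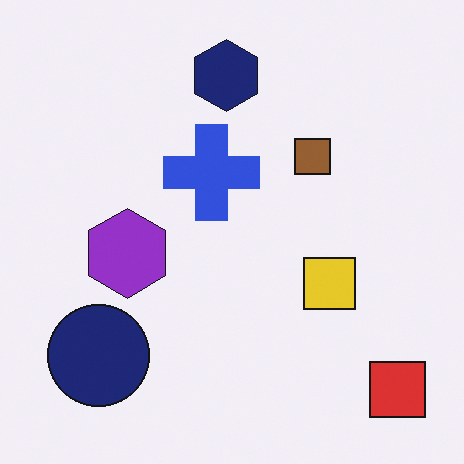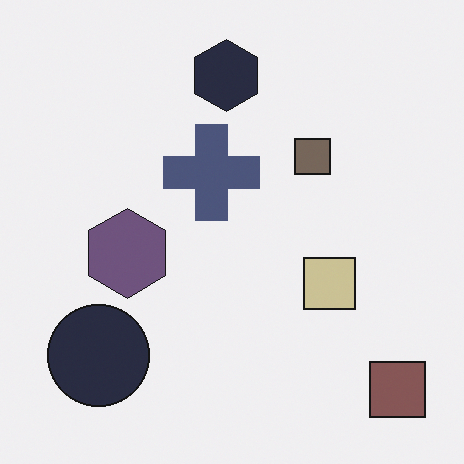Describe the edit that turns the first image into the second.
The transformation is: heavily desaturated.

All colors are more muted and greyish — a global saturation change.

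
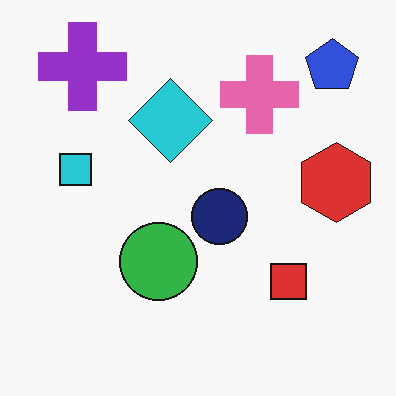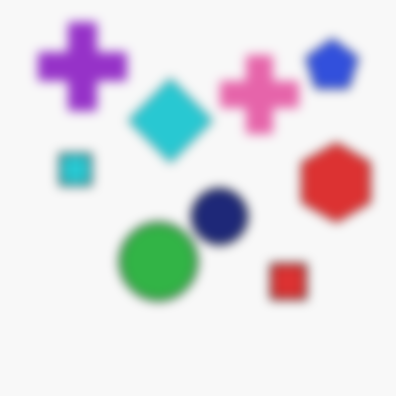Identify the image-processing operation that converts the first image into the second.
Strongly gaussian-blurred.

Shape edges and outlines are uniformly softened across the whole image.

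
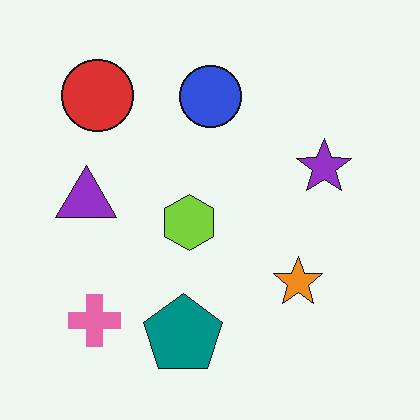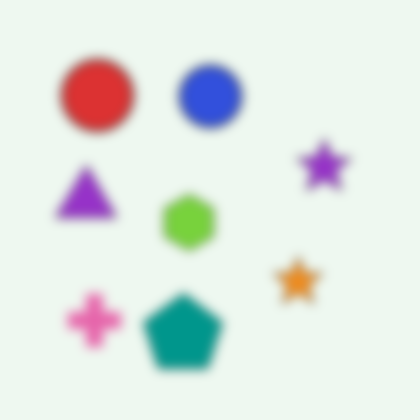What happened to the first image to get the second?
This is the original image heavily blurred.

Shape edges and outlines are uniformly softened across the whole image.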